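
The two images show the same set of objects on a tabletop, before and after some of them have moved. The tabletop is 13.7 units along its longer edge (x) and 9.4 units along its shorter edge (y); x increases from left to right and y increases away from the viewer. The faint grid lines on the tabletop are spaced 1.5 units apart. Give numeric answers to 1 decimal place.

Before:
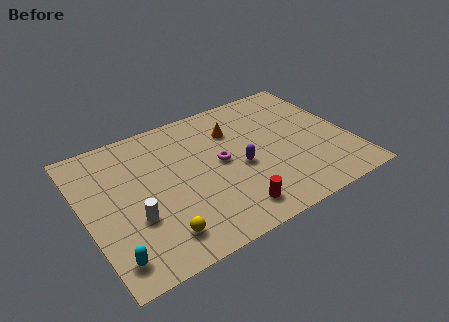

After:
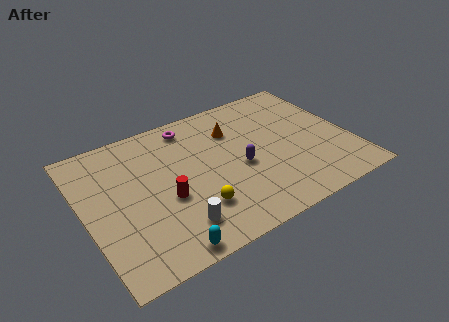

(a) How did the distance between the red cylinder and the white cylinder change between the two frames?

-3.1

They were about 5.0 units apart before and 1.9 after — 3.1 units closer together.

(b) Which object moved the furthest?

the red cylinder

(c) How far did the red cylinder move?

3.8

The red cylinder moved from about (7.0, 1.5) to (4.0, 3.8), a distance of √(3.0² + 2.3²) ≈ 3.8.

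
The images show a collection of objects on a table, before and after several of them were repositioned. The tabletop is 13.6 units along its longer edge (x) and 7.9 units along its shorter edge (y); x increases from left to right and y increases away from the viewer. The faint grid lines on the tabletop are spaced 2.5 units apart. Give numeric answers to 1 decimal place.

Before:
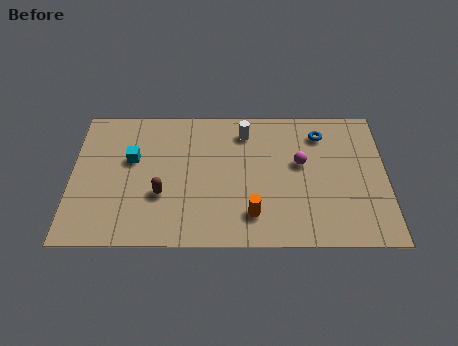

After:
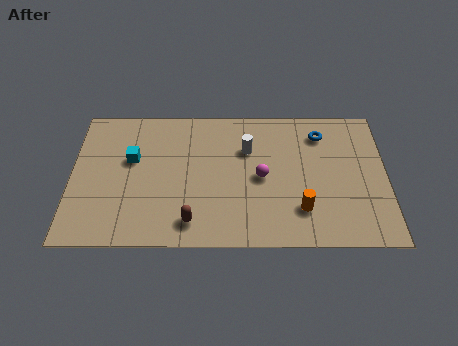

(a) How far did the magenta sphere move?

1.9

The magenta sphere was near (9.9, 4.6) before and (8.2, 3.8) after, so it travelled √(1.7² + 0.8²) ≈ 1.9 units.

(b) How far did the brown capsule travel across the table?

2.0

The brown capsule moved from about (3.9, 2.8) to (5.2, 1.3), a distance of √(1.3² + 1.5²) ≈ 2.0.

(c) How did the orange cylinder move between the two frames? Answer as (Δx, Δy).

(2.1, 0.3)

The orange cylinder started near (7.8, 1.7) and ended near (9.9, 2.0).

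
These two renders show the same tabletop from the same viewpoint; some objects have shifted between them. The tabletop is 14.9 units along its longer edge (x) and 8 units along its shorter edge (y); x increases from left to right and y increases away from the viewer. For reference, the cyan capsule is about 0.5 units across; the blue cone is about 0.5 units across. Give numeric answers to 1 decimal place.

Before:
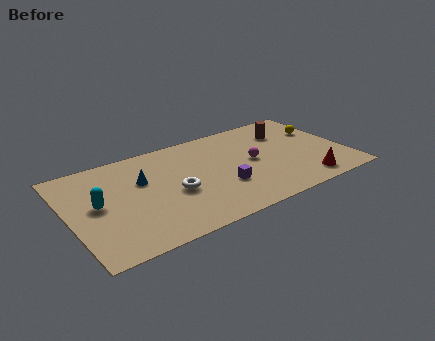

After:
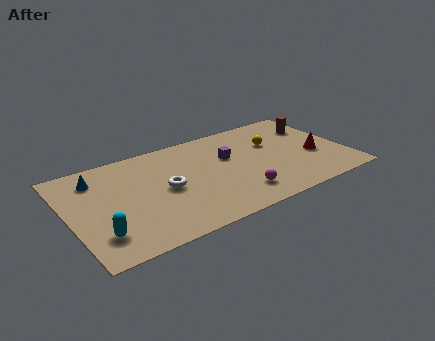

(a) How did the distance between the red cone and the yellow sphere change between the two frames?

-1.6

They were about 4.4 units apart before and 2.8 after — 1.6 units closer together.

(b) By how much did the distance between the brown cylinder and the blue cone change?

+3.9

The distance was about 8.1 in the first image and 12.0 in the second, so they moved 3.9 units further apart.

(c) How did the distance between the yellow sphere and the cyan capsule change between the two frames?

-2.0

They were about 12.4 units apart before and 10.4 after — 2.0 units closer together.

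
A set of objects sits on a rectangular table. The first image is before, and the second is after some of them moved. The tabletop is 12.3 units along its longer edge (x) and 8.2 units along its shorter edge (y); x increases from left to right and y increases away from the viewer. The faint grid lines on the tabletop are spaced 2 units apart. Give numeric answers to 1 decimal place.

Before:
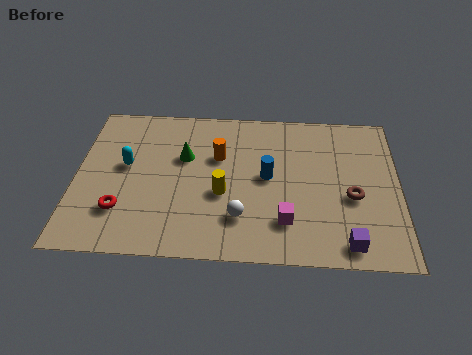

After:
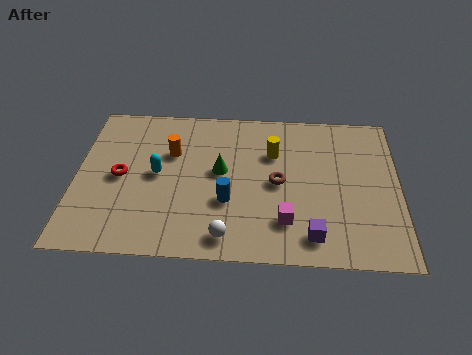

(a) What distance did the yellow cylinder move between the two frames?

3.0

From (5.6, 3.3) to (7.5, 5.6), the yellow cylinder covered √(1.9² + 2.3²) ≈ 3.0 units.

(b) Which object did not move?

the magenta cube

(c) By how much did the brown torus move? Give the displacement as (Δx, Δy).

(-2.8, 0.6)

The brown torus started near (10.5, 3.4) and ended near (7.7, 4.0).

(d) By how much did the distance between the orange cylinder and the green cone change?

+0.8

They were about 1.3 units apart before and 2.1 after — 0.8 units further apart.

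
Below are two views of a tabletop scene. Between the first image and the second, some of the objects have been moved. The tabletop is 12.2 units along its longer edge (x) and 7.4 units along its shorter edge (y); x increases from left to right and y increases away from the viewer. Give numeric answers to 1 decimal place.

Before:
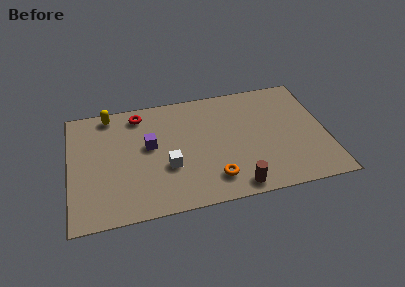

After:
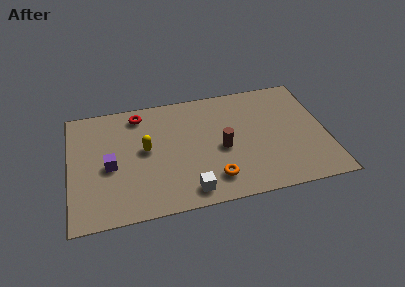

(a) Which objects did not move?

the orange torus and the red torus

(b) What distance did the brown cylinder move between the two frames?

2.5

The brown cylinder was near (7.7, 0.8) before and (7.2, 3.3) after, so it travelled √(0.5² + 2.5²) ≈ 2.5 units.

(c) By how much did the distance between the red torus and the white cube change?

+1.9

The distance was about 3.8 in the first image and 5.7 in the second, so they moved 1.9 units further apart.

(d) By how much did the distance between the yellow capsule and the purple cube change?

-1.2

The distance was about 3.0 in the first image and 1.8 in the second, so they moved 1.2 units closer together.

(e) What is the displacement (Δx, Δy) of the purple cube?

(-1.9, -0.9)

The purple cube started near (3.8, 4.2) and ended near (1.9, 3.3).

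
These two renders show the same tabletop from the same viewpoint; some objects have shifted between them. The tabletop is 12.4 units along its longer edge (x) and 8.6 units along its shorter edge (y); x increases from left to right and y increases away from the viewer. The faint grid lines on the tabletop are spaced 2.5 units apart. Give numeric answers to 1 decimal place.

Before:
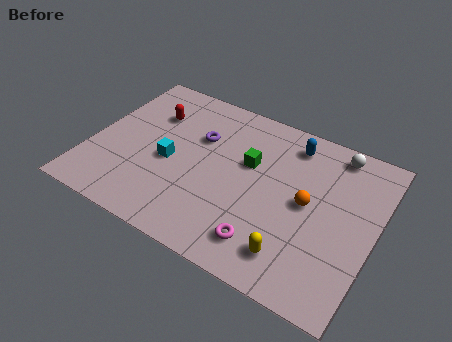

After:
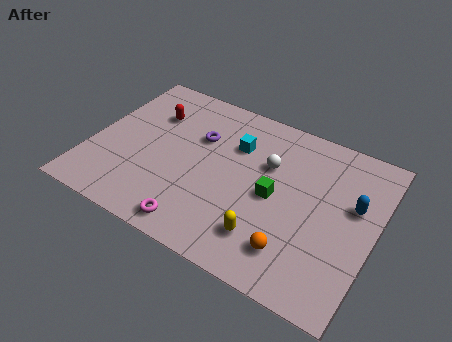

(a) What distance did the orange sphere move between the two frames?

2.6

The orange sphere moved from about (9.5, 4.4) to (9.3, 1.8), a distance of √(0.2² + 2.6²) ≈ 2.6.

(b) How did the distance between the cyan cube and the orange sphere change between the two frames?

-0.7

The distance was about 6.0 in the first image and 5.3 in the second, so they moved 0.7 units closer together.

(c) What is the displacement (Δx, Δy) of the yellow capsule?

(-1.2, 0.3)

The yellow capsule started near (9.3, 1.6) and ended near (8.1, 1.9).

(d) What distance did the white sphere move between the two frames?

3.4

The white sphere moved from about (10.3, 7.6) to (7.6, 5.6), a distance of √(2.7² + 2.0²) ≈ 3.4.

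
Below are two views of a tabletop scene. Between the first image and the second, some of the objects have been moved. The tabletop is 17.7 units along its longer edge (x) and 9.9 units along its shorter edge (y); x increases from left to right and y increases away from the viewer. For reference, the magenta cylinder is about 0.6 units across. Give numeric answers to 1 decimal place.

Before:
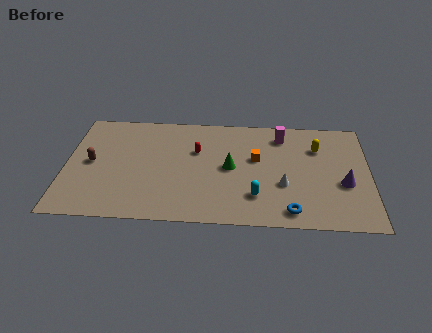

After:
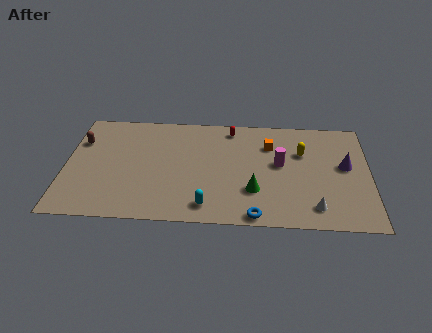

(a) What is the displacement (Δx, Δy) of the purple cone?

(0.1, 1.6)

From the two frames, the purple cone sits at roughly (16.2, 3.9) before and (16.3, 5.5) after.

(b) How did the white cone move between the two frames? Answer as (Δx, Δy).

(1.8, -1.9)

The white cone was at about (12.7, 3.6) and moved to about (14.5, 1.7).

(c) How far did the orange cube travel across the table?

1.5

The orange cube moved from about (11.1, 5.9) to (11.9, 7.2), a distance of √(0.8² + 1.3²) ≈ 1.5.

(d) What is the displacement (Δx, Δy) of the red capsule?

(2.0, 2.2)

The red capsule was at about (7.6, 6.4) and moved to about (9.6, 8.6).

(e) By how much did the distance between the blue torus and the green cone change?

-2.9

They were about 5.1 units apart before and 2.2 after — 2.9 units closer together.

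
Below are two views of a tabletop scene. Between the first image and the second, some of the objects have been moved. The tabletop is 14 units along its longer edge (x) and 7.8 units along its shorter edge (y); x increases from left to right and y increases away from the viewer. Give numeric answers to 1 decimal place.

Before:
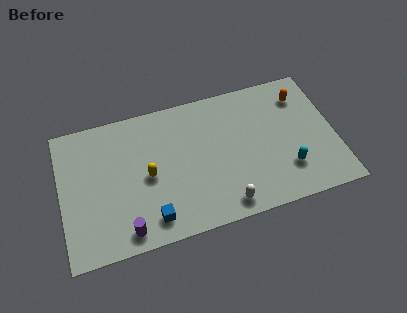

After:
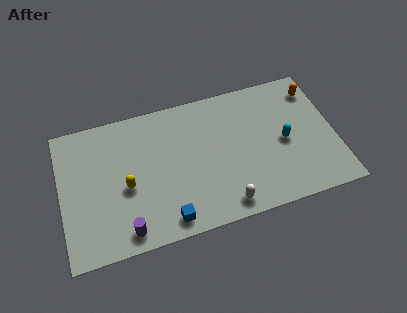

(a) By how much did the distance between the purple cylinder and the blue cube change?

+0.8

The distance was about 1.3 in the first image and 2.1 in the second, so they moved 0.8 units further apart.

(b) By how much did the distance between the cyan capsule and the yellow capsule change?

+0.9

Before: roughly 7.2 units apart; after: 8.1. That's 0.9 units further apart.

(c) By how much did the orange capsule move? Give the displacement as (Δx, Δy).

(0.7, 0.2)

The orange capsule started near (12.5, 6.1) and ended near (13.2, 6.3).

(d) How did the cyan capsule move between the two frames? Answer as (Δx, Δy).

(0.0, 1.6)

The cyan capsule was at about (11.4, 2.1) and moved to about (11.4, 3.7).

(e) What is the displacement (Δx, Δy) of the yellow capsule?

(-1.1, -0.3)

The yellow capsule started near (4.4, 3.7) and ended near (3.3, 3.4).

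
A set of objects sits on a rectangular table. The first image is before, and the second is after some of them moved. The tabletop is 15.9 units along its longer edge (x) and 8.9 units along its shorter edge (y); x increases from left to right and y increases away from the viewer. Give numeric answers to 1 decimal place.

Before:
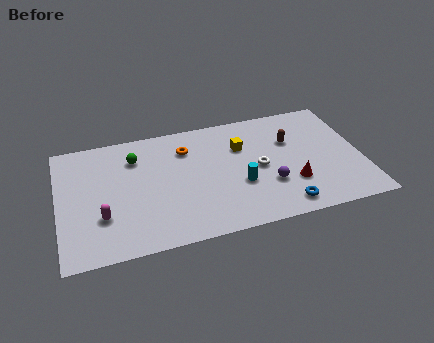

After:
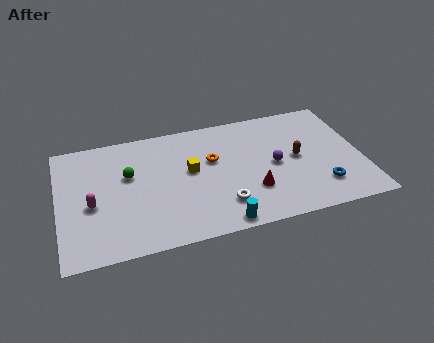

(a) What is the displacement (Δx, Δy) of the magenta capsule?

(-0.5, 1.0)

From the two frames, the magenta capsule sits at roughly (2.2, 2.8) before and (1.7, 3.8) after.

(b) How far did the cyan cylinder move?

2.8

The cyan cylinder was near (9.4, 3.3) before and (8.2, 0.8) after, so it travelled √(1.2² + 2.5²) ≈ 2.8 units.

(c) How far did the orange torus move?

1.8

The orange torus was near (6.8, 6.7) before and (8.1, 5.5) after, so it travelled √(1.3² + 1.2²) ≈ 1.8 units.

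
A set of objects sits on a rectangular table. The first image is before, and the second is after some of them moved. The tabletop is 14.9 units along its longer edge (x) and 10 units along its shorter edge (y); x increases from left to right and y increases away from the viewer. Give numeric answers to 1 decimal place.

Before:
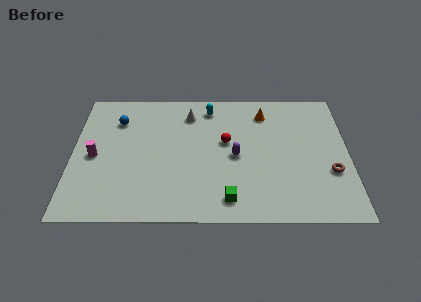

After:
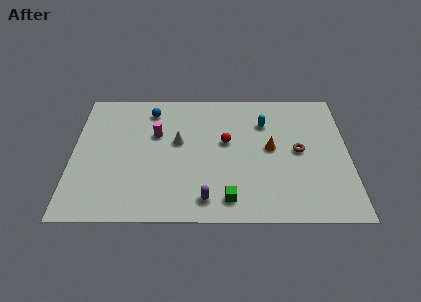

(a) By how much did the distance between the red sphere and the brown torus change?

-2.1

Before: roughly 6.1 units apart; after: 4.0. That's 2.1 units closer together.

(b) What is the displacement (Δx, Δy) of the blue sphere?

(1.8, 0.8)

The blue sphere was at about (2.4, 7.5) and moved to about (4.2, 8.3).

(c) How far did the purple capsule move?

3.6

The purple capsule was near (8.8, 4.7) before and (7.2, 1.5) after, so it travelled √(1.6² + 3.2²) ≈ 3.6 units.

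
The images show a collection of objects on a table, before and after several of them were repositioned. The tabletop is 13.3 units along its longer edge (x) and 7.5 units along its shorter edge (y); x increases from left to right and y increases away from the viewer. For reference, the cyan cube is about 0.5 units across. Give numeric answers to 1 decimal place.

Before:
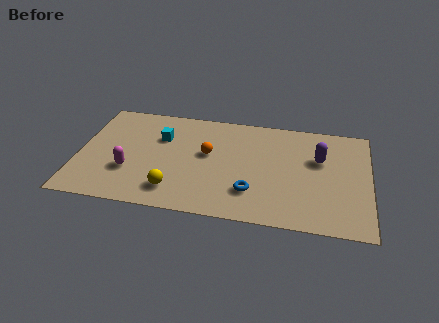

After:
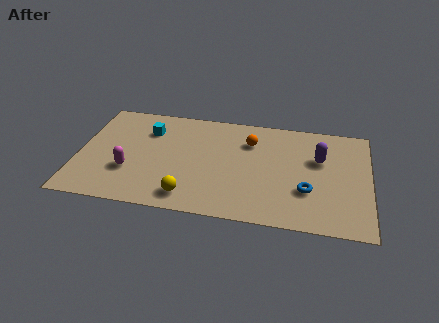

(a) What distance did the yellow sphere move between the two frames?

0.8

The yellow sphere moved from about (4.5, 1.5) to (5.2, 1.2), a distance of √(0.7² + 0.3²) ≈ 0.8.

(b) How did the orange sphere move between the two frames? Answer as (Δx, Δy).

(1.9, 1.2)

The orange sphere was at about (5.9, 4.3) and moved to about (7.8, 5.5).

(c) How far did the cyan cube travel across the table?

0.7

The cyan cube moved from about (3.7, 5.1) to (3.1, 5.5), a distance of √(0.6² + 0.4²) ≈ 0.7.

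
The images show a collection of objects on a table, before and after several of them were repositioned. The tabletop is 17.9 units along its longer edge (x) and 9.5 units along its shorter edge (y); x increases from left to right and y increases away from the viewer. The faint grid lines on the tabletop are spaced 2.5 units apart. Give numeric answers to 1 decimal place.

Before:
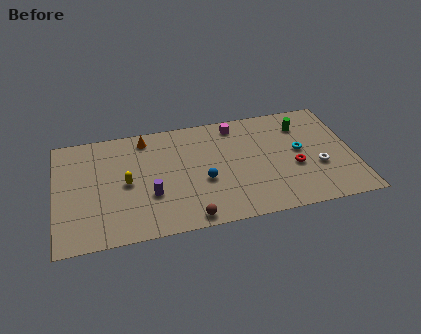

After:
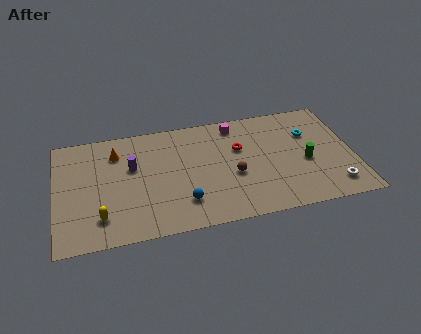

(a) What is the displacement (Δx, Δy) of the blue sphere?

(-1.3, -1.5)

The blue sphere was at about (8.8, 3.8) and moved to about (7.5, 2.3).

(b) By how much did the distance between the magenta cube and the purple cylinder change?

-0.5

The distance was about 7.3 in the first image and 6.8 in the second, so they moved 0.5 units closer together.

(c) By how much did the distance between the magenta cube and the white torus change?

+1.9

They were about 6.6 units apart before and 8.5 after — 1.9 units further apart.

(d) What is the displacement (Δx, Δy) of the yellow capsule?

(-1.6, -2.5)

The yellow capsule started near (4.2, 4.6) and ended near (2.6, 2.1).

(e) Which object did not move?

the magenta cube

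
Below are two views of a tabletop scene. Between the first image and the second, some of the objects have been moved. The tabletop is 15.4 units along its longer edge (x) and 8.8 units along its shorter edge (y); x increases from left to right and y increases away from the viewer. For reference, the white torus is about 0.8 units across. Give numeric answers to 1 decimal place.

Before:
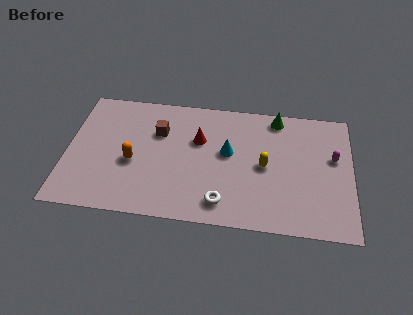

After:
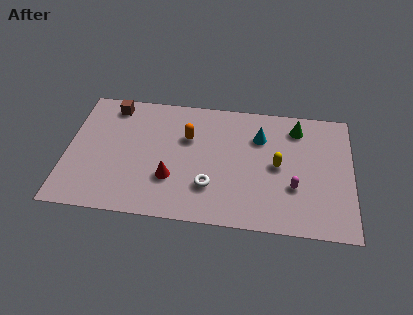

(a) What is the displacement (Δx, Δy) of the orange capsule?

(2.9, 2.1)

The orange capsule was at about (3.6, 3.7) and moved to about (6.5, 5.8).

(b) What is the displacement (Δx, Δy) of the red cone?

(-1.4, -2.9)

The red cone was at about (7.1, 5.7) and moved to about (5.7, 2.8).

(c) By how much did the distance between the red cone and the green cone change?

+3.3

They were about 4.7 units apart before and 8.0 after — 3.3 units further apart.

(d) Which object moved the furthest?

the orange capsule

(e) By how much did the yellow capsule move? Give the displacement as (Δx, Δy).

(0.7, 0.1)

From the two frames, the yellow capsule sits at roughly (10.7, 4.3) before and (11.4, 4.4) after.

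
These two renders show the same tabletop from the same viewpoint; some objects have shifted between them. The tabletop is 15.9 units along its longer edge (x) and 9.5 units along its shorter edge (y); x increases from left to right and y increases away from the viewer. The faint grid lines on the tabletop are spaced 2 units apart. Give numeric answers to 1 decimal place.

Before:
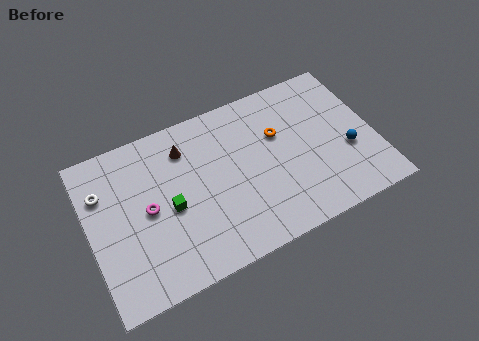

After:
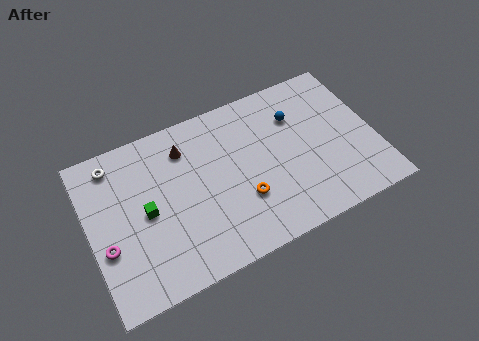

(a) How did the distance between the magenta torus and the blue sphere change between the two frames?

+0.3

They were about 11.2 units apart before and 11.5 after — 0.3 units further apart.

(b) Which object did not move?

the brown cone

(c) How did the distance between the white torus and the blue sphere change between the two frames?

-3.6

Before: roughly 13.8 units apart; after: 10.2. That's 3.6 units closer together.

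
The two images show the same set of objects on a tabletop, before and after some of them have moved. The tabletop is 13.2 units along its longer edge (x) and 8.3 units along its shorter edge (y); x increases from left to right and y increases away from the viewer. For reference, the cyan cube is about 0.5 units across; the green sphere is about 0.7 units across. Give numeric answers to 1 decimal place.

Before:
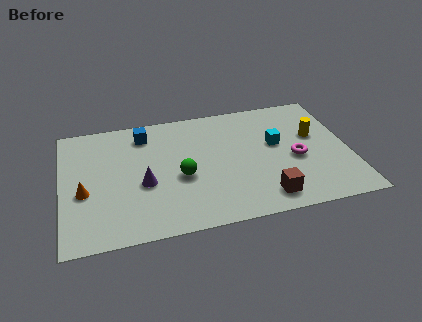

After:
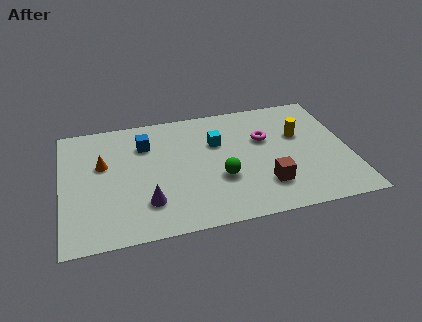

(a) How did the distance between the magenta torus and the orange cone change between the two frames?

-2.2

The distance was about 9.7 in the first image and 7.5 in the second, so they moved 2.2 units closer together.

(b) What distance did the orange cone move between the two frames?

1.9

The orange cone was near (1.0, 3.4) before and (1.9, 5.1) after, so it travelled √(0.9² + 1.7²) ≈ 1.9 units.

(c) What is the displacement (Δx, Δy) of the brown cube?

(0.1, 0.8)

The brown cube was at about (9.1, 1.3) and moved to about (9.2, 2.1).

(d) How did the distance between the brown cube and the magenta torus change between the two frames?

+0.4

Before: roughly 2.8 units apart; after: 3.2. That's 0.4 units further apart.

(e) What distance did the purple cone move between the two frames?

1.3

From (3.7, 3.4) to (3.8, 2.1), the purple cone covered √(0.1² + 1.3²) ≈ 1.3 units.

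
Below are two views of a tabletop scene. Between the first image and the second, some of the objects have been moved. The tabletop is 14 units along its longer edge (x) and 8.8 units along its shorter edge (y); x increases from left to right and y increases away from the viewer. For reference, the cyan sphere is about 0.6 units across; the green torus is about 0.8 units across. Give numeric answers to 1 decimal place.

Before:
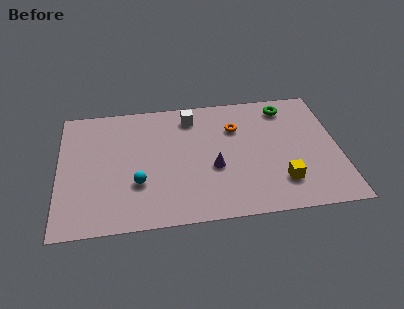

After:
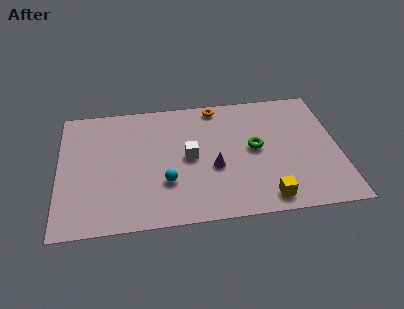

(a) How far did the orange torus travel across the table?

1.9

The orange torus was near (8.9, 6.2) before and (8.0, 7.9) after, so it travelled √(0.9² + 1.7²) ≈ 1.9 units.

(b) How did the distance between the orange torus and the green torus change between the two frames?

+0.9

They were about 2.9 units apart before and 3.8 after — 0.9 units further apart.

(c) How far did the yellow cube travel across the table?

1.3

From (11.0, 2.1) to (10.2, 1.1), the yellow cube covered √(0.8² + 1.0²) ≈ 1.3 units.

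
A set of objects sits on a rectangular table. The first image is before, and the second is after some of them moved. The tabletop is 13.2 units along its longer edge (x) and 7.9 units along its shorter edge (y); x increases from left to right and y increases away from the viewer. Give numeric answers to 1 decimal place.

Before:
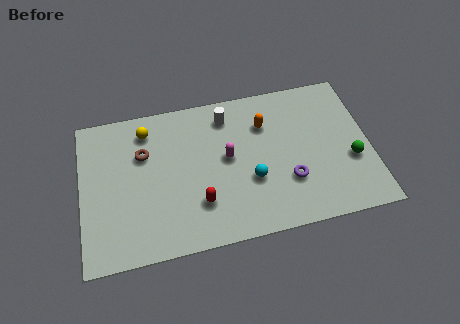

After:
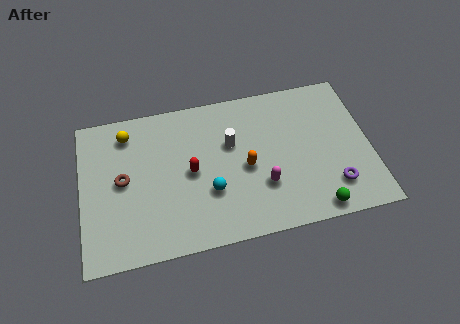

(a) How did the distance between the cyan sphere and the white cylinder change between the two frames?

-1.2

They were about 3.7 units apart before and 2.5 after — 1.2 units closer together.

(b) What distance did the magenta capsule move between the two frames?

2.3

The magenta capsule moved from about (6.7, 4.3) to (8.2, 2.5), a distance of √(1.5² + 1.8²) ≈ 2.3.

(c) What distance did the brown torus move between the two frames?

1.6

From (2.9, 5.3) to (1.9, 4.1), the brown torus covered √(1.0² + 1.2²) ≈ 1.6 units.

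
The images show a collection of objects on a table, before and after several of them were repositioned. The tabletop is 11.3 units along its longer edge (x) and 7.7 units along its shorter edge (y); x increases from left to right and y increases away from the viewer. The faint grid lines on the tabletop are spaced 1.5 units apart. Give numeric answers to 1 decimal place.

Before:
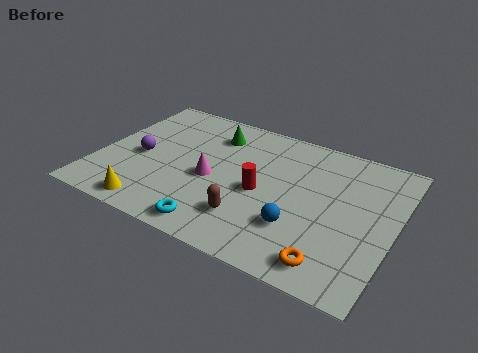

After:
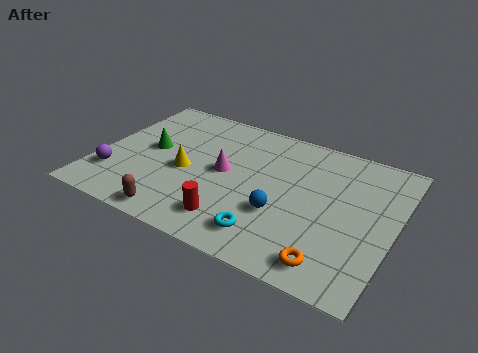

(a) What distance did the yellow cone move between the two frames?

2.7

The yellow cone moved from about (2.5, 0.9) to (3.4, 3.4), a distance of √(0.9² + 2.5²) ≈ 2.7.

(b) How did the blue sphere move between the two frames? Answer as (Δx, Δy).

(-0.7, 0.4)

From the two frames, the blue sphere sits at roughly (7.9, 2.3) before and (7.2, 2.7) after.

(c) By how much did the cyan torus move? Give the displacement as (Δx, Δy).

(1.9, 0.5)

The cyan torus was at about (5.0, 0.9) and moved to about (6.9, 1.4).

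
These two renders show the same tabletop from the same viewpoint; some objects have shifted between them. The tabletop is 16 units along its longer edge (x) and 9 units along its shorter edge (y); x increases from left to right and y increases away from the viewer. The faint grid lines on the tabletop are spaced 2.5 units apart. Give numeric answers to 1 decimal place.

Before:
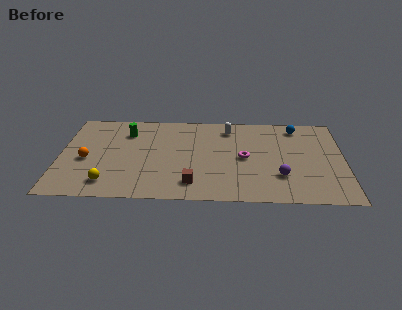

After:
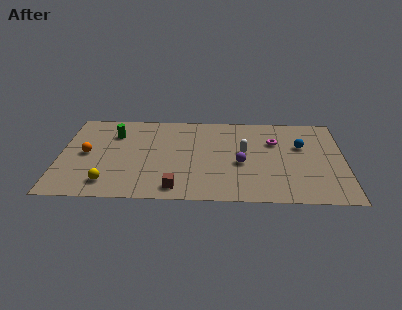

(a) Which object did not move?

the yellow sphere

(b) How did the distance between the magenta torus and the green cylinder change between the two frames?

+2.0

The distance was about 7.1 in the first image and 9.1 in the second, so they moved 2.0 units further apart.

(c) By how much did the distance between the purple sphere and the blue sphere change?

-1.3

They were about 5.2 units apart before and 3.9 after — 1.3 units closer together.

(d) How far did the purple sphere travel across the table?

2.5

The purple sphere was near (12.4, 2.6) before and (10.2, 3.8) after, so it travelled √(2.2² + 1.2²) ≈ 2.5 units.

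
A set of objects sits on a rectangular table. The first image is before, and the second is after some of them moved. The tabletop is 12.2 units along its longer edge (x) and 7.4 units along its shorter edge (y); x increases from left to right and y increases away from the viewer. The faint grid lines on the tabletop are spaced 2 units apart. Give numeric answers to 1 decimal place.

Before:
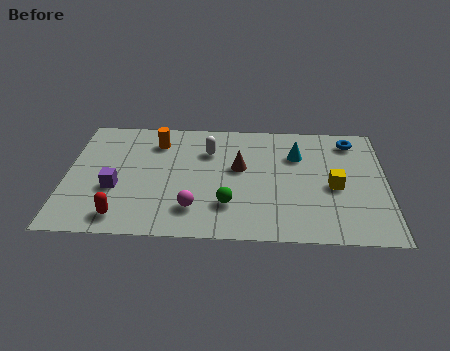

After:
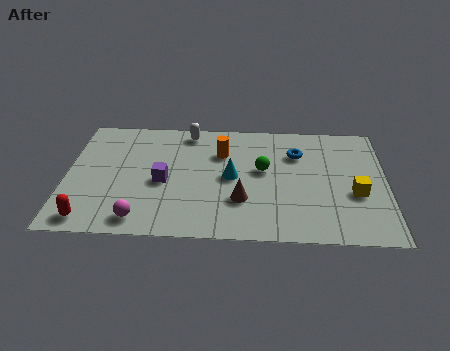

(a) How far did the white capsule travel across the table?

1.4

From (5.4, 5.3) to (4.6, 6.5), the white capsule covered √(0.8² + 1.2²) ≈ 1.4 units.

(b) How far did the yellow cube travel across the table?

0.9

The yellow cube moved from about (10.2, 3.3) to (11.0, 2.9), a distance of √(0.8² + 0.4²) ≈ 0.9.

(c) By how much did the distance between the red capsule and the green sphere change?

+3.2

They were about 4.1 units apart before and 7.3 after — 3.2 units further apart.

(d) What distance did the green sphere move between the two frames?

2.6

The green sphere was near (6.2, 2.0) before and (7.5, 4.2) after, so it travelled √(1.3² + 2.2²) ≈ 2.6 units.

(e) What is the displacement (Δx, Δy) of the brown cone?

(0.1, -2.0)

The brown cone was at about (6.6, 4.3) and moved to about (6.7, 2.3).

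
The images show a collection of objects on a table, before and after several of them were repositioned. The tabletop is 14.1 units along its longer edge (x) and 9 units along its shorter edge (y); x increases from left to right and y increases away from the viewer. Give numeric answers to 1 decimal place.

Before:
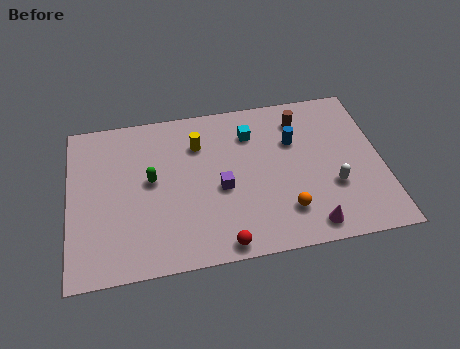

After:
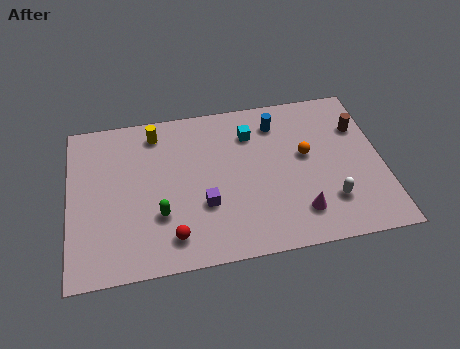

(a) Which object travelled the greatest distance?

the orange sphere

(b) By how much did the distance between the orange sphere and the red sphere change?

+3.9

The distance was about 3.2 in the first image and 7.1 in the second, so they moved 3.9 units further apart.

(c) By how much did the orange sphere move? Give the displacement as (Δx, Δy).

(1.1, 3.0)

The orange sphere started near (9.6, 2.1) and ended near (10.7, 5.1).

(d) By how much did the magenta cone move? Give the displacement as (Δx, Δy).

(-0.4, 0.8)

The magenta cone started near (10.6, 1.1) and ended near (10.2, 1.9).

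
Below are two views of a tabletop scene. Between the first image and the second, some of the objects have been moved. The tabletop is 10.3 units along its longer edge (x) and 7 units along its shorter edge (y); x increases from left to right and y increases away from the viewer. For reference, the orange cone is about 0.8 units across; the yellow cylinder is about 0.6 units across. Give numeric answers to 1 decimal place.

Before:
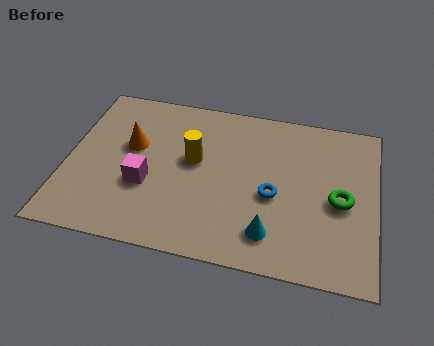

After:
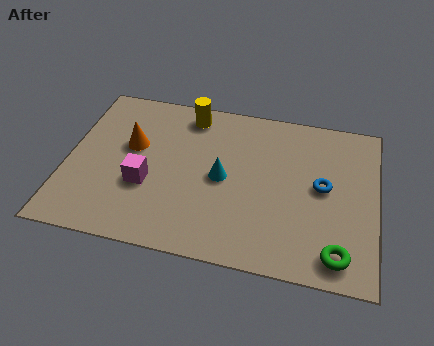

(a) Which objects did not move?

the magenta cube and the orange cone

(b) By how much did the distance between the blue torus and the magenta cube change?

+1.7

They were about 4.2 units apart before and 5.9 after — 1.7 units further apart.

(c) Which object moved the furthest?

the cyan cone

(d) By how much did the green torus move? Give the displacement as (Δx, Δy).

(0.0, -2.2)

The green torus was at about (9.1, 3.2) and moved to about (9.1, 1.0).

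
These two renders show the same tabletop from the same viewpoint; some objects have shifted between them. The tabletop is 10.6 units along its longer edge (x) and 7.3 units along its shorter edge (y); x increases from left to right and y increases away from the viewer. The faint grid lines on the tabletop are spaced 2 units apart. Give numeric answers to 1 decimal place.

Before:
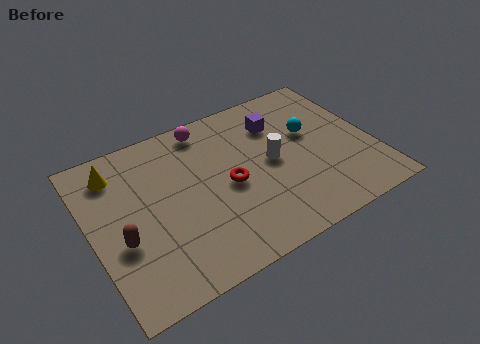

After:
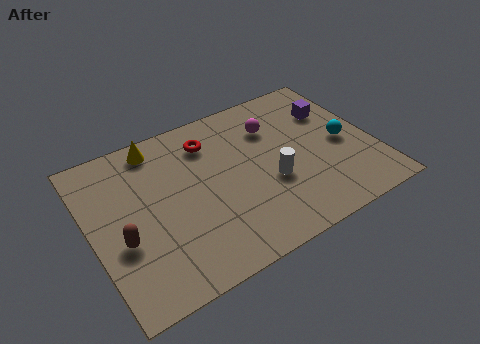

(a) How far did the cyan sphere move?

1.5

From (8.4, 4.4) to (9.5, 3.4), the cyan sphere covered √(1.1² + 1.0²) ≈ 1.5 units.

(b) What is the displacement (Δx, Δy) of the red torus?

(-0.4, 2.3)

The red torus was at about (5.1, 3.4) and moved to about (4.7, 5.7).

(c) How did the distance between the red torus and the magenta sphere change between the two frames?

-0.6

The distance was about 3.0 in the first image and 2.4 in the second, so they moved 0.6 units closer together.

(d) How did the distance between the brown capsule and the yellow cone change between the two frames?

+0.9

Before: roughly 3.1 units apart; after: 4.0. That's 0.9 units further apart.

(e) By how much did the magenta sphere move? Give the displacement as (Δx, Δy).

(2.4, -1.1)

From the two frames, the magenta sphere sits at roughly (4.7, 6.4) before and (7.1, 5.3) after.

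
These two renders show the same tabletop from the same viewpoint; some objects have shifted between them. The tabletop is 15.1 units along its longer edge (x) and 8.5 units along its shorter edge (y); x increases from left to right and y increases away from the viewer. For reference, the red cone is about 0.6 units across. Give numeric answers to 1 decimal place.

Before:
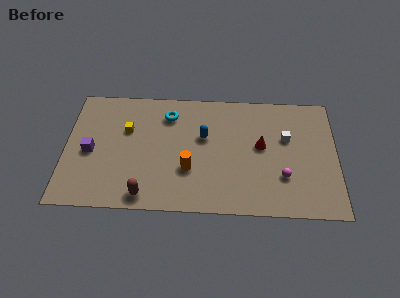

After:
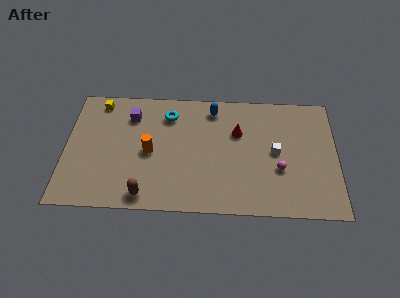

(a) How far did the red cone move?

1.6

From (10.9, 4.7) to (9.6, 5.6), the red cone covered √(1.3² + 0.9²) ≈ 1.6 units.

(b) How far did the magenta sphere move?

0.5

The magenta sphere was near (12.1, 2.6) before and (11.9, 3.1) after, so it travelled √(0.2² + 0.5²) ≈ 0.5 units.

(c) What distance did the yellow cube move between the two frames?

2.5

The yellow cube was near (3.4, 5.5) before and (1.8, 7.4) after, so it travelled √(1.6² + 1.9²) ≈ 2.5 units.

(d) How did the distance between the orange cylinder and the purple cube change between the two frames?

-2.9

The distance was about 5.6 in the first image and 2.7 in the second, so they moved 2.9 units closer together.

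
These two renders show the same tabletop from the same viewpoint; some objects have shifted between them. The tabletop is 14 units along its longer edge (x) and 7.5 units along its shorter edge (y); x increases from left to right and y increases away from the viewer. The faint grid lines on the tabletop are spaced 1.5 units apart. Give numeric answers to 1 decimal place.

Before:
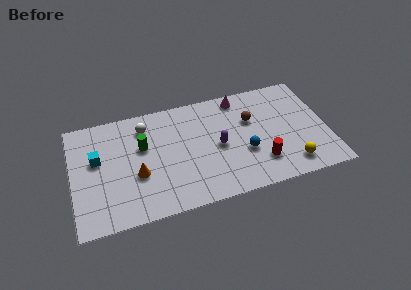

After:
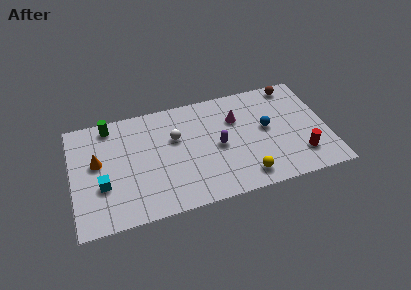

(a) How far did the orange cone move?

2.5

The orange cone was near (3.5, 2.9) before and (1.4, 4.3) after, so it travelled √(2.1² + 1.4²) ≈ 2.5 units.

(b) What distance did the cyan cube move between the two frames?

1.8

The cyan cube was near (1.4, 4.5) before and (1.6, 2.7) after, so it travelled √(0.2² + 1.8²) ≈ 1.8 units.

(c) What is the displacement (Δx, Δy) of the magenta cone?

(-0.3, -1.4)

The magenta cone started near (9.4, 6.6) and ended near (9.1, 5.2).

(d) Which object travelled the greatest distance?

the brown sphere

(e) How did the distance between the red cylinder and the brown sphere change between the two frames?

+1.9

They were about 3.0 units apart before and 4.9 after — 1.9 units further apart.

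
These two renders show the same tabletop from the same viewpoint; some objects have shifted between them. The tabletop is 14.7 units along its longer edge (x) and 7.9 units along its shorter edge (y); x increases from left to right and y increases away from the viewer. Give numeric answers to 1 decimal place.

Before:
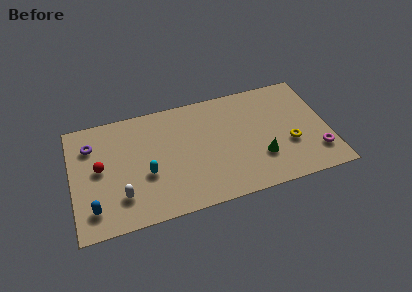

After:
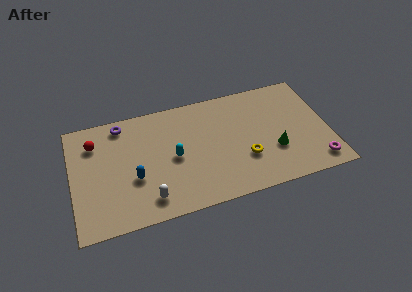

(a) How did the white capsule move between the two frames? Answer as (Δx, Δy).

(1.5, -0.6)

The white capsule was at about (2.7, 2.0) and moved to about (4.2, 1.4).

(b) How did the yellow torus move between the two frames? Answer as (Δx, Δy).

(-2.6, -0.3)

The yellow torus started near (12.4, 2.9) and ended near (9.8, 2.6).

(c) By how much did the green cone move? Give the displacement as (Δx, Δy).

(0.8, 0.3)

The green cone started near (10.7, 2.4) and ended near (11.5, 2.7).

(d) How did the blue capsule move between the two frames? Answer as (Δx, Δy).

(2.4, 1.4)

From the two frames, the blue capsule sits at roughly (1.1, 1.6) before and (3.5, 3.0) after.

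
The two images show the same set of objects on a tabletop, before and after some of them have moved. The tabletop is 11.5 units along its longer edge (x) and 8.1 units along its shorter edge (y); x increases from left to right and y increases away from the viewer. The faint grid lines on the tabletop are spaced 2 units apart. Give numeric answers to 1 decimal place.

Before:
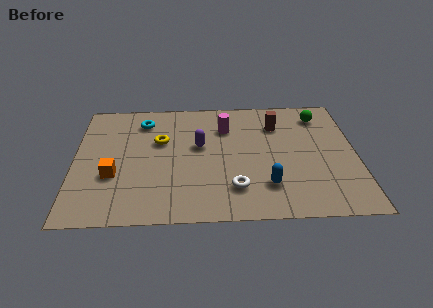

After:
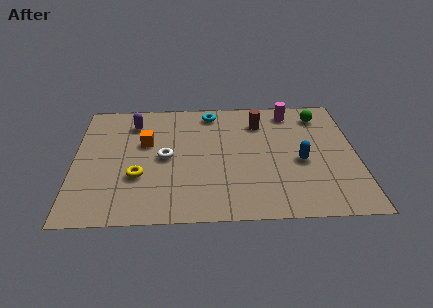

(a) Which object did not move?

the green sphere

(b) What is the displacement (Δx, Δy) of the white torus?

(-2.8, 2.1)

From the two frames, the white torus sits at roughly (6.5, 1.9) before and (3.7, 4.0) after.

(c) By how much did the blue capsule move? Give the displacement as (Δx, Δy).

(1.4, 1.5)

The blue capsule was at about (7.8, 2.0) and moved to about (9.2, 3.5).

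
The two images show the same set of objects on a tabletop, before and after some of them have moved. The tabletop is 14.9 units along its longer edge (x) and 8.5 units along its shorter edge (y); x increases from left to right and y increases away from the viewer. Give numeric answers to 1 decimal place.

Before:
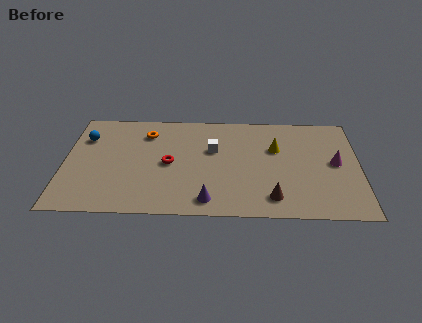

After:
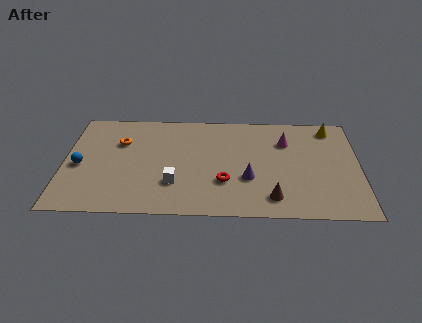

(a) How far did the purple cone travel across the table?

2.7

The purple cone was near (7.3, 1.2) before and (9.3, 3.0) after, so it travelled √(2.0² + 1.8²) ≈ 2.7 units.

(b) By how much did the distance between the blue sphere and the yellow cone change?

+3.5

They were about 9.7 units apart before and 13.2 after — 3.5 units further apart.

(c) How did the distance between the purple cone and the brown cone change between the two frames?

-1.3

Before: roughly 3.2 units apart; after: 1.9. That's 1.3 units closer together.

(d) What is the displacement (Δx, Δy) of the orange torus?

(-1.3, -0.8)

From the two frames, the orange torus sits at roughly (4.1, 6.6) before and (2.8, 5.8) after.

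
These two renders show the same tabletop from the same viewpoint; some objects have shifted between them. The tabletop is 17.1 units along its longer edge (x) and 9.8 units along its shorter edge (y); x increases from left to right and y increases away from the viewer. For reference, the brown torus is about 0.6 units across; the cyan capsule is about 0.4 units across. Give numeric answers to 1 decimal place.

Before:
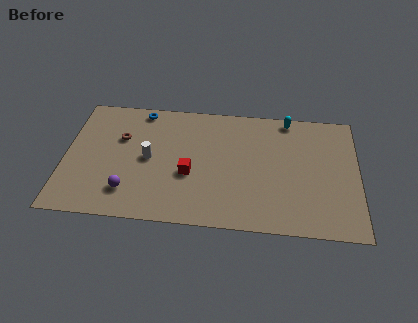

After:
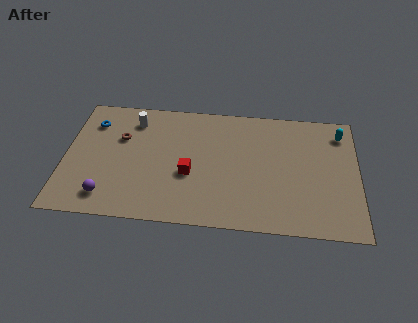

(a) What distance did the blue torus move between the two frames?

3.1

The blue torus moved from about (4.3, 8.8) to (1.5, 7.5), a distance of √(2.8² + 1.3²) ≈ 3.1.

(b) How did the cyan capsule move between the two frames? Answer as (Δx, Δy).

(3.1, -0.9)

The cyan capsule started near (13.0, 8.9) and ended near (16.1, 8.0).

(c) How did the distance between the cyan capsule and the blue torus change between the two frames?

+5.9

Before: roughly 8.7 units apart; after: 14.6. That's 5.9 units further apart.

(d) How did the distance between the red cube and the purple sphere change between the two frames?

+1.3

The distance was about 3.9 in the first image and 5.2 in the second, so they moved 1.3 units further apart.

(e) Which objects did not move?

the brown torus and the red cube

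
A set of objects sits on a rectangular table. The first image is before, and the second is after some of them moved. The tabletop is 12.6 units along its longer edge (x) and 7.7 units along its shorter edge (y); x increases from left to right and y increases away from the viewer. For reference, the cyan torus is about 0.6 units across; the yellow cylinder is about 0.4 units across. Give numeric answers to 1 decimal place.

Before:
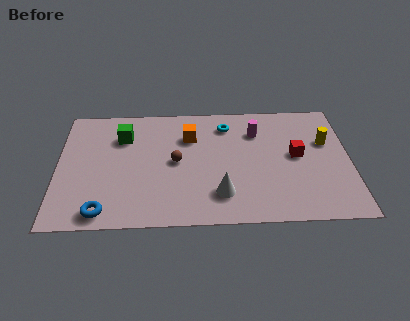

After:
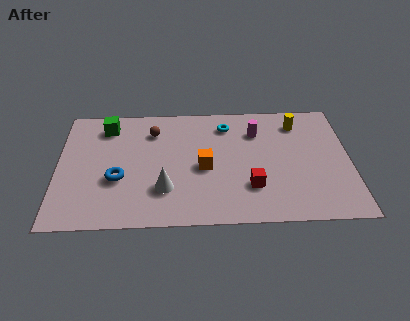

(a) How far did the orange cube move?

2.1

The orange cube moved from about (5.7, 5.5) to (6.3, 3.5), a distance of √(0.6² + 2.0²) ≈ 2.1.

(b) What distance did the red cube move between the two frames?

2.8

From (10.3, 4.1) to (8.3, 2.2), the red cube covered √(2.0² + 1.9²) ≈ 2.8 units.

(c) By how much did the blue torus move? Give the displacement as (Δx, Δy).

(0.6, 2.0)

The blue torus started near (2.0, 0.9) and ended near (2.6, 2.9).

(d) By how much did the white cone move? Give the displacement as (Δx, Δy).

(-2.4, 0.4)

From the two frames, the white cone sits at roughly (7.0, 1.8) before and (4.6, 2.2) after.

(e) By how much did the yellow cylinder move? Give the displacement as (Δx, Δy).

(-1.2, 1.3)

From the two frames, the yellow cylinder sits at roughly (11.6, 4.9) before and (10.4, 6.2) after.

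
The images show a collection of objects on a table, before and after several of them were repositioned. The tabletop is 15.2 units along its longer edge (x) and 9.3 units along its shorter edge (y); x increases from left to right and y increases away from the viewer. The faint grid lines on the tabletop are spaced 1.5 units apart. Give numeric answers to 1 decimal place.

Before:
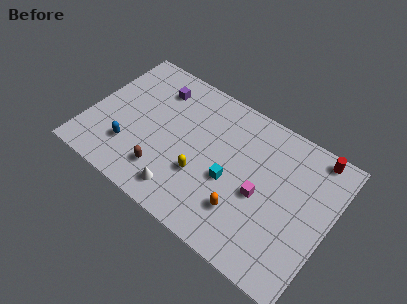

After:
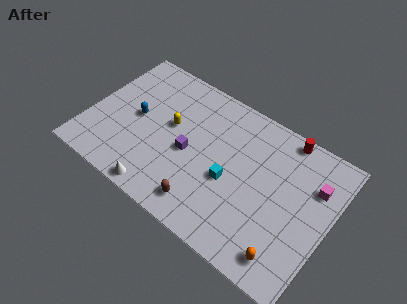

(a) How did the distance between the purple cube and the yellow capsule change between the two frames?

-3.7

The distance was about 5.5 in the first image and 1.8 in the second, so they moved 3.7 units closer together.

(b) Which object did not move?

the cyan cube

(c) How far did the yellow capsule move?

3.2

The yellow capsule moved from about (7.4, 3.2) to (5.0, 5.3), a distance of √(2.4² + 2.1²) ≈ 3.2.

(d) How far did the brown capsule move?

2.8

The brown capsule was near (5.2, 2.1) before and (7.9, 1.5) after, so it travelled √(2.7² + 0.6²) ≈ 2.8 units.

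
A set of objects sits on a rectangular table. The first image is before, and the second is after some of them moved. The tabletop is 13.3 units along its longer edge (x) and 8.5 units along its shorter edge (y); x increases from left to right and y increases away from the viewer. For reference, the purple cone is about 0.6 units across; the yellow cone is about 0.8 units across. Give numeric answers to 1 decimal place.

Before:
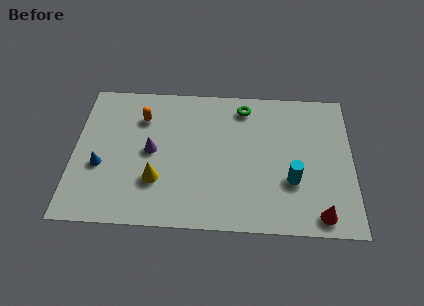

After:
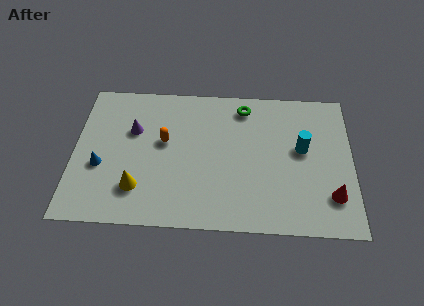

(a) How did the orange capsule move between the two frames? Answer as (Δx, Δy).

(1.1, -1.4)

From the two frames, the orange capsule sits at roughly (3.2, 6.3) before and (4.3, 4.9) after.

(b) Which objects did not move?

the green torus and the blue cone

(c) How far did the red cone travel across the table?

1.3

From (11.7, 1.0) to (12.3, 2.1), the red cone covered √(0.6² + 1.1²) ≈ 1.3 units.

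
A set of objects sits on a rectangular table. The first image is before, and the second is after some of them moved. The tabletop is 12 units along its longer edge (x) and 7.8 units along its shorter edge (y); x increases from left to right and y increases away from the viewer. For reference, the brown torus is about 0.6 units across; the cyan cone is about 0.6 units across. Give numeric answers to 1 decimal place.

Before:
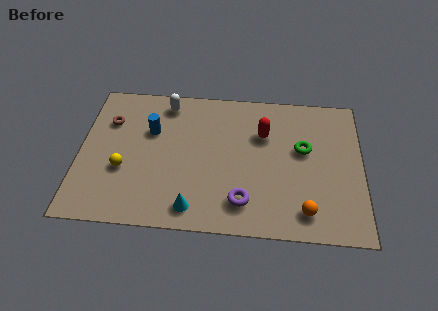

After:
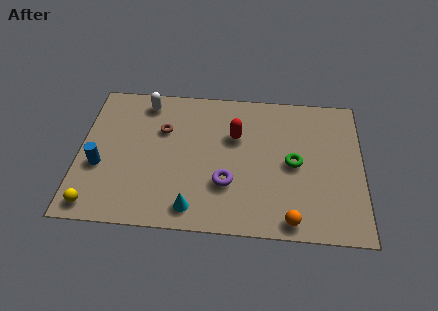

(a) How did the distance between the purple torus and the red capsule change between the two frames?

-1.2

Before: roughly 3.8 units apart; after: 2.6. That's 1.2 units closer together.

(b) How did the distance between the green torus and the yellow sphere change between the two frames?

+1.0

They were about 7.8 units apart before and 8.8 after — 1.0 units further apart.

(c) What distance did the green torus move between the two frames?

0.9

The green torus was near (9.5, 4.6) before and (9.1, 3.8) after, so it travelled √(0.4² + 0.8²) ≈ 0.9 units.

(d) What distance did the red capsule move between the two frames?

1.2

The red capsule was near (7.8, 5.3) before and (6.6, 5.1) after, so it travelled √(1.2² + 0.2²) ≈ 1.2 units.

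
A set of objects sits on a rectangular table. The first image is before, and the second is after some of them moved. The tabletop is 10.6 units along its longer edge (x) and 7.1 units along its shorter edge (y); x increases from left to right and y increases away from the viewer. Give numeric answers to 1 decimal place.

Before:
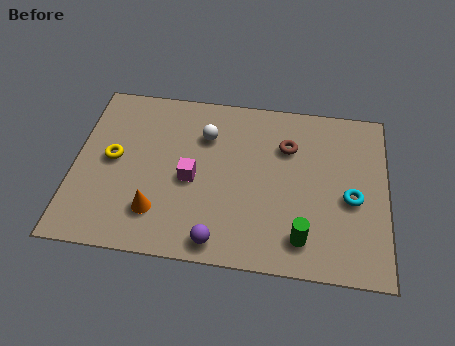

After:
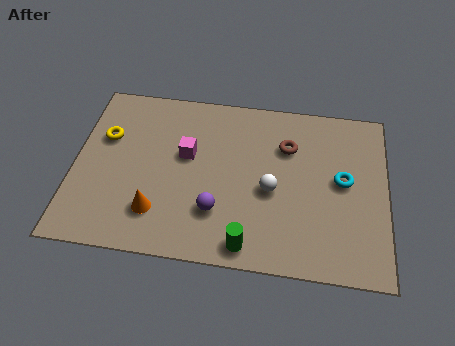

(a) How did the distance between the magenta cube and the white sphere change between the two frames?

+1.2

They were about 1.9 units apart before and 3.1 after — 1.2 units further apart.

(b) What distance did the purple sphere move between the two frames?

1.2

From (5.0, 0.8) to (4.9, 2.0), the purple sphere covered √(0.1² + 1.2²) ≈ 1.2 units.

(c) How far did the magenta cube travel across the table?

1.0

The magenta cube moved from about (4.0, 3.2) to (3.8, 4.2), a distance of √(0.2² + 1.0²) ≈ 1.0.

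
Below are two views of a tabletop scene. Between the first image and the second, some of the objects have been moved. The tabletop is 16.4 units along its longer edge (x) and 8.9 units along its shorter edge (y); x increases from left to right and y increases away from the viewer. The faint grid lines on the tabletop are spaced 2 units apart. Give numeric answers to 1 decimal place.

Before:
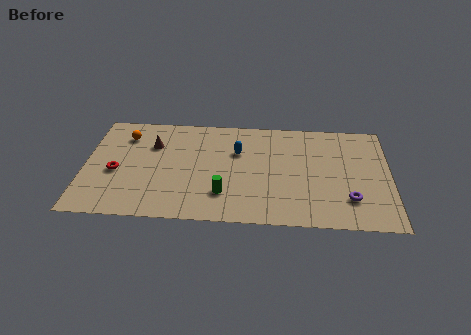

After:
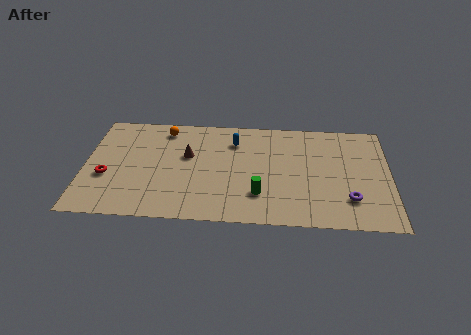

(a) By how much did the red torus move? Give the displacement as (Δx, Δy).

(-0.5, -0.4)

The red torus was at about (1.7, 3.8) and moved to about (1.2, 3.4).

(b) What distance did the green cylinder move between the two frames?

1.9

From (7.5, 2.3) to (9.4, 2.4), the green cylinder covered √(1.9² + 0.1²) ≈ 1.9 units.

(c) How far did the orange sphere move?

2.2

From (2.1, 6.9) to (4.2, 7.6), the orange sphere covered √(2.1² + 0.7²) ≈ 2.2 units.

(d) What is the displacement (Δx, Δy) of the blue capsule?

(-0.2, 0.9)

From the two frames, the blue capsule sits at roughly (8.2, 5.9) before and (8.0, 6.8) after.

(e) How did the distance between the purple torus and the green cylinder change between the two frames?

-1.9

They were about 6.7 units apart before and 4.8 after — 1.9 units closer together.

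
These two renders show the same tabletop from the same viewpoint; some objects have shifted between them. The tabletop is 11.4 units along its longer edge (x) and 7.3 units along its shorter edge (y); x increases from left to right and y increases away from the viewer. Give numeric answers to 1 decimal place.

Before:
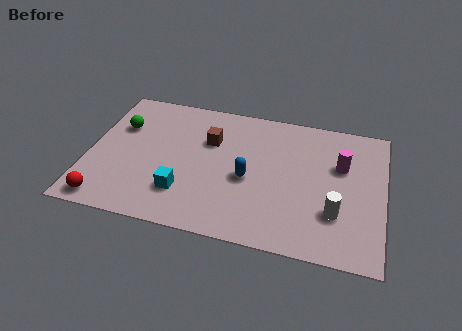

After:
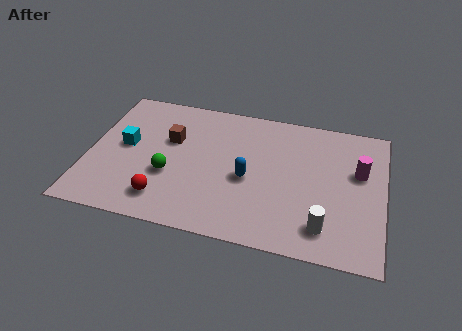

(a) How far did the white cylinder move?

0.9

From (9.6, 2.2) to (9.2, 1.4), the white cylinder covered √(0.4² + 0.8²) ≈ 0.9 units.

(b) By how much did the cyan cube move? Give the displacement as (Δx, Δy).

(-2.4, 2.0)

The cyan cube was at about (3.8, 1.9) and moved to about (1.4, 3.9).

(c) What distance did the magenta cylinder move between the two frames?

0.7

From (9.7, 4.7) to (10.4, 4.5), the magenta cylinder covered √(0.7² + 0.2²) ≈ 0.7 units.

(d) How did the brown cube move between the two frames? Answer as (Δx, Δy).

(-1.5, -0.3)

The brown cube was at about (4.6, 4.9) and moved to about (3.1, 4.6).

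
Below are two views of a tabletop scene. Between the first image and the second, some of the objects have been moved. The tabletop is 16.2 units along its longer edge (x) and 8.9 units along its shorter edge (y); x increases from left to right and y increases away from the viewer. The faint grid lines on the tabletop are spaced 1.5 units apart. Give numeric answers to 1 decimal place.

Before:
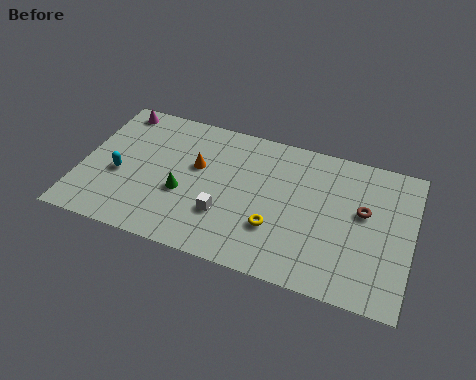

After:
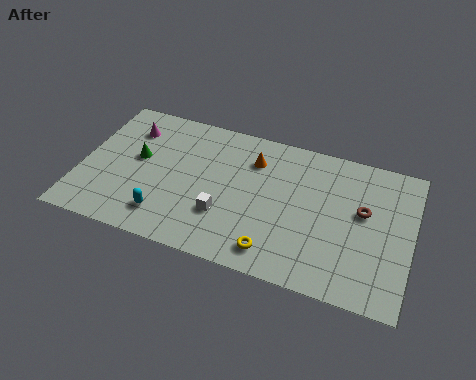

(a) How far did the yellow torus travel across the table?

1.4

The yellow torus was near (9.7, 2.8) before and (9.8, 1.4) after, so it travelled √(0.1² + 1.4²) ≈ 1.4 units.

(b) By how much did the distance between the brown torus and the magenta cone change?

-1.0

They were about 12.8 units apart before and 11.8 after — 1.0 units closer together.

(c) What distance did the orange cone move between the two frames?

3.0

The orange cone was near (5.6, 5.4) before and (8.3, 6.7) after, so it travelled √(2.7² + 1.3²) ≈ 3.0 units.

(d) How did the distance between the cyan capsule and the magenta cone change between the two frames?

+1.3

Before: roughly 4.2 units apart; after: 5.5. That's 1.3 units further apart.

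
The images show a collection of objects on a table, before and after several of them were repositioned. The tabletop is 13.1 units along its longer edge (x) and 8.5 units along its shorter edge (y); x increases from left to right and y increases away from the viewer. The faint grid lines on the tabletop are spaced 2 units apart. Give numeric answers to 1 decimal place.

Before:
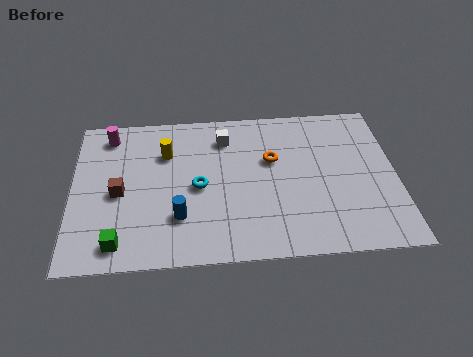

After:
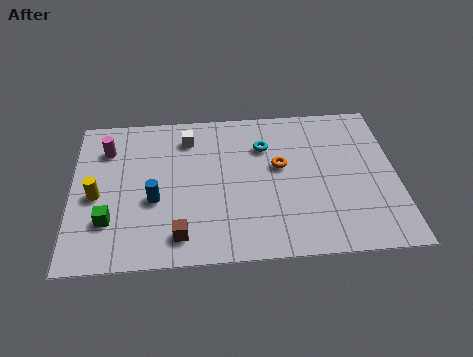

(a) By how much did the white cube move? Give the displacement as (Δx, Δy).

(-1.5, 0.1)

From the two frames, the white cube sits at roughly (6.2, 6.7) before and (4.7, 6.8) after.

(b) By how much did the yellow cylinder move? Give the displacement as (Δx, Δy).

(-2.8, -2.2)

The yellow cylinder was at about (3.8, 6.0) and moved to about (1.0, 3.8).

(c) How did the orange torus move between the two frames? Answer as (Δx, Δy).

(0.3, -0.4)

From the two frames, the orange torus sits at roughly (8.1, 5.3) before and (8.4, 4.9) after.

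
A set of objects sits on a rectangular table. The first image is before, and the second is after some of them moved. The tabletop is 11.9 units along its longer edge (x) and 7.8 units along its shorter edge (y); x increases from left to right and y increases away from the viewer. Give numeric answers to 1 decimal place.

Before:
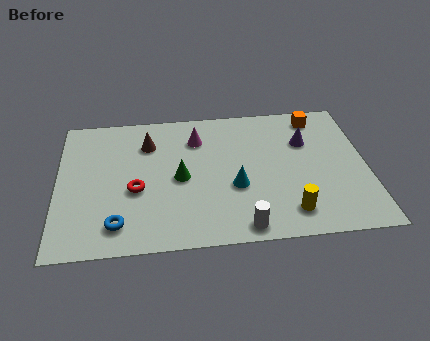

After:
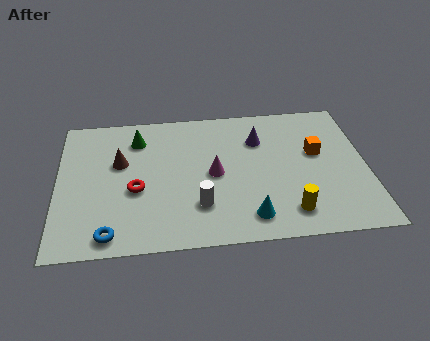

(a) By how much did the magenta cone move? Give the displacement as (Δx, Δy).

(0.6, -2.1)

From the two frames, the magenta cone sits at roughly (5.4, 5.9) before and (6.0, 3.8) after.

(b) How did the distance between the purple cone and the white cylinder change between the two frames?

-1.0

Before: roughly 5.2 units apart; after: 4.2. That's 1.0 units closer together.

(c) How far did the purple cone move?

1.8

The purple cone was near (9.6, 5.3) before and (7.8, 5.6) after, so it travelled √(1.8² + 0.3²) ≈ 1.8 units.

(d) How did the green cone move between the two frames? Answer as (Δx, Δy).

(-1.6, 2.4)

From the two frames, the green cone sits at roughly (4.7, 3.7) before and (3.1, 6.1) after.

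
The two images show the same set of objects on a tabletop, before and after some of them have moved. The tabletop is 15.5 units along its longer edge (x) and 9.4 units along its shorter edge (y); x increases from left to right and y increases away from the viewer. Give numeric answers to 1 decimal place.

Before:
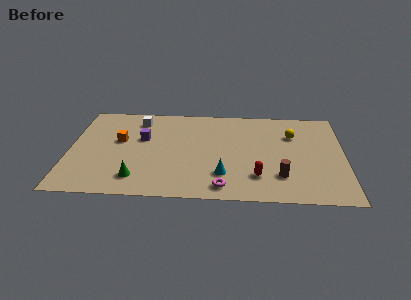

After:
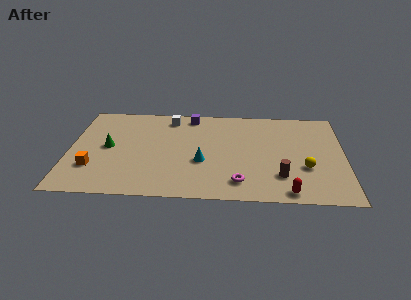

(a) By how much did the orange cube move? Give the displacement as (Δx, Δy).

(-1.4, -2.8)

From the two frames, the orange cube sits at roughly (2.8, 5.5) before and (1.4, 2.7) after.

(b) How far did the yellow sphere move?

3.4

From (12.6, 6.6) to (13.3, 3.3), the yellow sphere covered √(0.7² + 3.3²) ≈ 3.4 units.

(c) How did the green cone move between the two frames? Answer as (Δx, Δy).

(-1.7, 3.0)

The green cone started near (3.9, 1.8) and ended near (2.2, 4.8).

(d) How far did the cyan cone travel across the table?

1.7

The cyan cone was near (8.7, 2.4) before and (7.5, 3.6) after, so it travelled √(1.2² + 1.2²) ≈ 1.7 units.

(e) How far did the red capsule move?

2.2

The red capsule was near (10.6, 2.3) before and (12.3, 0.9) after, so it travelled √(1.7² + 1.4²) ≈ 2.2 units.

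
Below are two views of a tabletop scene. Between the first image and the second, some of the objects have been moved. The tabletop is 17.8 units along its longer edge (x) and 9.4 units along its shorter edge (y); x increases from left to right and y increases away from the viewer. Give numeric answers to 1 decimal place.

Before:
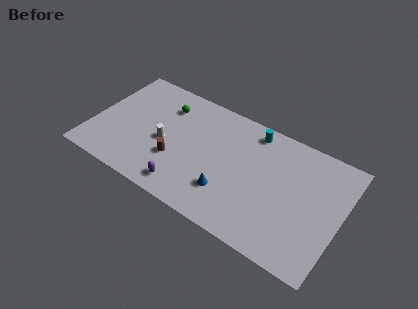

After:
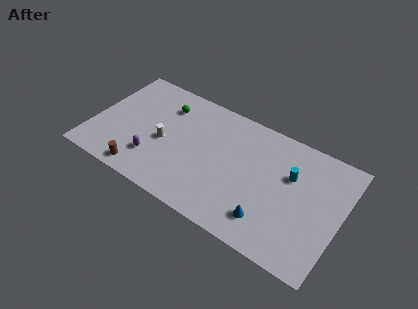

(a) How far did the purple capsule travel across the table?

2.7

From (7.2, 1.4) to (4.7, 2.5), the purple capsule covered √(2.5² + 1.1²) ≈ 2.7 units.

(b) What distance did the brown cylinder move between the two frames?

3.0

The brown cylinder moved from about (6.2, 3.2) to (4.1, 1.1), a distance of √(2.1² + 2.1²) ≈ 3.0.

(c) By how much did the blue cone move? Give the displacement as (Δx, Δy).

(3.0, -0.6)

The blue cone was at about (10.1, 2.6) and moved to about (13.1, 2.0).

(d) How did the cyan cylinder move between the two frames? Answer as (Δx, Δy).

(3.0, -2.1)

The cyan cylinder started near (11.1, 8.2) and ended near (14.1, 6.1).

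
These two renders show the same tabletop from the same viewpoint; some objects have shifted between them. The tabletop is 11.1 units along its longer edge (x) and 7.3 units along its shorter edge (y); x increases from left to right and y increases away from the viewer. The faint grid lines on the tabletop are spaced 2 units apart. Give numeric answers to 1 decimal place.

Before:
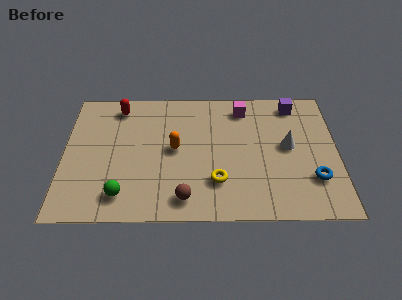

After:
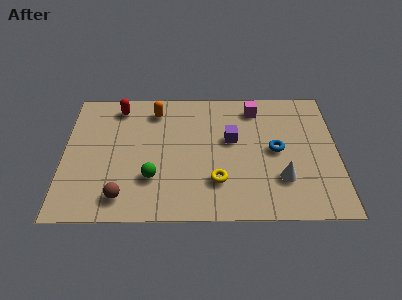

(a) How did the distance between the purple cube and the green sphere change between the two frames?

-4.8

The distance was about 8.6 in the first image and 3.8 in the second, so they moved 4.8 units closer together.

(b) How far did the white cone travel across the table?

1.8

The white cone moved from about (9.1, 3.9) to (8.8, 2.1), a distance of √(0.3² + 1.8²) ≈ 1.8.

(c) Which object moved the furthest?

the purple cube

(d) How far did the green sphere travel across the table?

1.5

From (2.4, 1.3) to (3.6, 2.2), the green sphere covered √(1.2² + 0.9²) ≈ 1.5 units.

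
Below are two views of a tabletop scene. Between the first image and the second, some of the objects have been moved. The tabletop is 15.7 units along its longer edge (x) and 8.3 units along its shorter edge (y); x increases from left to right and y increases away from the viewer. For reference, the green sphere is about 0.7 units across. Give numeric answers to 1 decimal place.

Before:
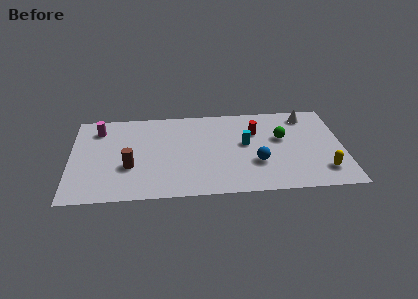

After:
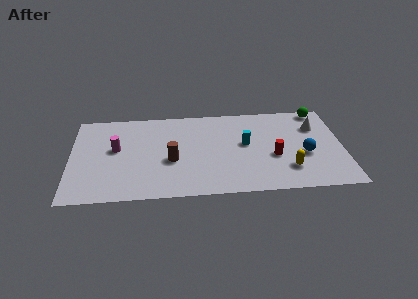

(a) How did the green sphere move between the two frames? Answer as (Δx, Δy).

(2.3, 2.5)

The green sphere was at about (12.2, 5.0) and moved to about (14.5, 7.5).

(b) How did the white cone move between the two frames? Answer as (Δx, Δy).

(0.5, -1.1)

The white cone started near (13.7, 7.0) and ended near (14.2, 5.9).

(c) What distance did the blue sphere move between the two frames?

2.9

From (10.7, 2.8) to (13.5, 3.4), the blue sphere covered √(2.8² + 0.6²) ≈ 2.9 units.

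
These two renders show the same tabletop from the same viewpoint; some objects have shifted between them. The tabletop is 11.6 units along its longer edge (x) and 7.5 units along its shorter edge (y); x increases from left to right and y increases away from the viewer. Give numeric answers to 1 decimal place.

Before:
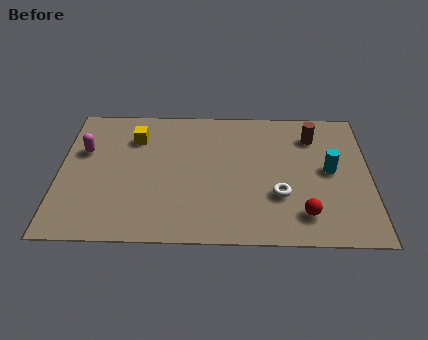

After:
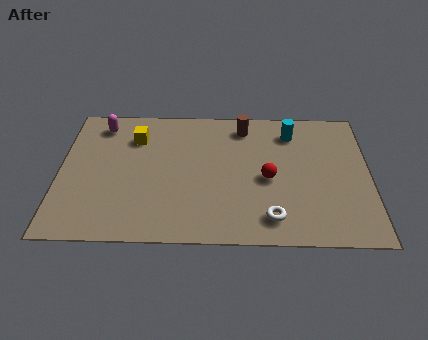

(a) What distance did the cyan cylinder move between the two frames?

2.5

The cyan cylinder moved from about (10.1, 3.9) to (8.7, 6.0), a distance of √(1.4² + 2.1²) ≈ 2.5.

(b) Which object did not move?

the yellow cube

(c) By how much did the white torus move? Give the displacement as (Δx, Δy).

(-0.3, -1.2)

From the two frames, the white torus sits at roughly (8.2, 2.5) before and (7.9, 1.3) after.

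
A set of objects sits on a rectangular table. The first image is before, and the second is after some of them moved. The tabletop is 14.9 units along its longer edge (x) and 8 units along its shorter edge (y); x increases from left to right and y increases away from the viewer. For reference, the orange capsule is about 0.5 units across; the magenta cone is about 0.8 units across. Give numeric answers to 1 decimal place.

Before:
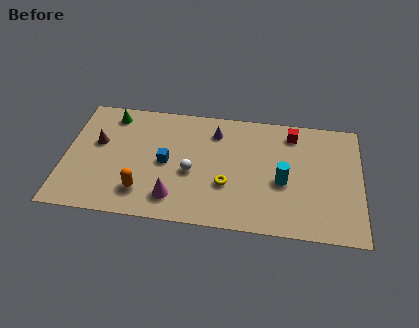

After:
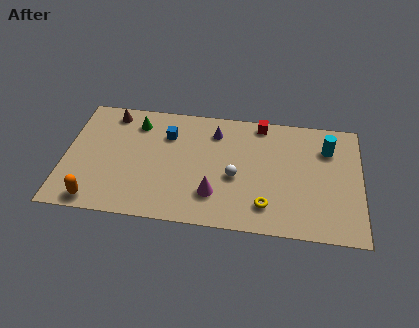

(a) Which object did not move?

the purple cone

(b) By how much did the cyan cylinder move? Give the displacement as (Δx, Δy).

(2.2, 2.5)

From the two frames, the cyan cylinder sits at roughly (11.0, 3.4) before and (13.2, 5.9) after.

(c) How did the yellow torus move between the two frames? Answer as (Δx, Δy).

(2.0, -1.1)

The yellow torus started near (8.2, 2.8) and ended near (10.2, 1.7).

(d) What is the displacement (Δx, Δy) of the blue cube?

(0.0, 1.9)

From the two frames, the blue cube sits at roughly (5.1, 3.9) before and (5.1, 5.8) after.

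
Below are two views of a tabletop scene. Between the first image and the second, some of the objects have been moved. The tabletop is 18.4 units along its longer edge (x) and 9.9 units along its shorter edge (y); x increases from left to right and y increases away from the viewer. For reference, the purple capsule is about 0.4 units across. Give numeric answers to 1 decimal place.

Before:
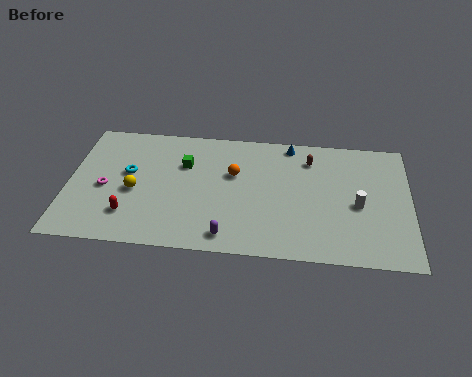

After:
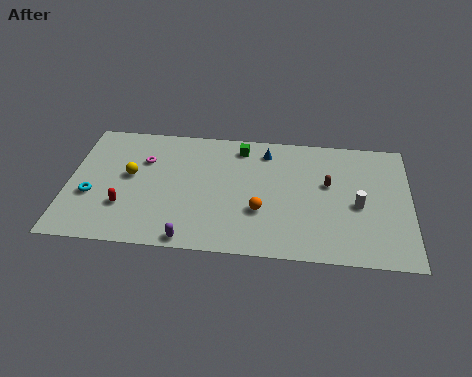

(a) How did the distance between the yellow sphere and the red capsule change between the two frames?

+0.6

The distance was about 1.9 in the first image and 2.5 in the second, so they moved 0.6 units further apart.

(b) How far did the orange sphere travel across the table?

3.2

From (8.9, 6.2) to (10.4, 3.4), the orange sphere covered √(1.5² + 2.8²) ≈ 3.2 units.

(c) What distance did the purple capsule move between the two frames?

2.1

The purple capsule moved from about (8.7, 1.3) to (6.7, 0.8), a distance of √(2.0² + 0.5²) ≈ 2.1.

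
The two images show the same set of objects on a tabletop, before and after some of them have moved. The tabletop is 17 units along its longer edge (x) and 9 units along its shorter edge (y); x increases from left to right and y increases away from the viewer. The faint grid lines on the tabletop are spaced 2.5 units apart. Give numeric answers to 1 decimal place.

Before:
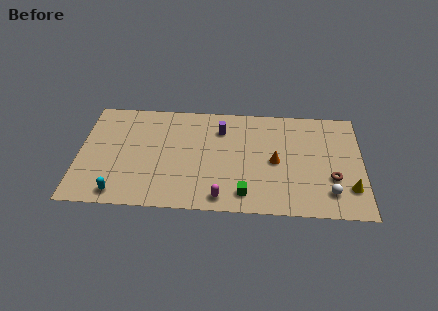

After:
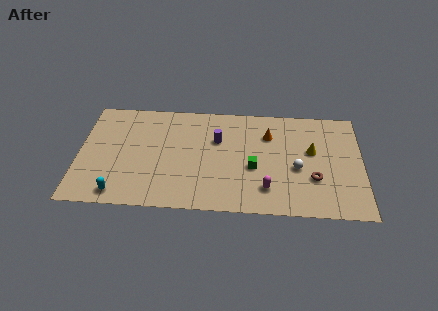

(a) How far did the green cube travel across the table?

2.3

The green cube was near (10.0, 1.5) before and (10.5, 3.7) after, so it travelled √(0.5² + 2.2²) ≈ 2.3 units.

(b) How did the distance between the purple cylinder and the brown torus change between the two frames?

-1.2

The distance was about 7.7 in the first image and 6.5 in the second, so they moved 1.2 units closer together.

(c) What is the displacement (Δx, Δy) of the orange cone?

(-0.4, 2.2)

The orange cone was at about (11.8, 4.3) and moved to about (11.4, 6.5).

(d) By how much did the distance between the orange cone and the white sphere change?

-0.8

The distance was about 4.0 in the first image and 3.2 in the second, so they moved 0.8 units closer together.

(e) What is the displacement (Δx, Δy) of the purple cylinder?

(-0.2, -0.9)

From the two frames, the purple cylinder sits at roughly (8.5, 6.8) before and (8.3, 5.9) after.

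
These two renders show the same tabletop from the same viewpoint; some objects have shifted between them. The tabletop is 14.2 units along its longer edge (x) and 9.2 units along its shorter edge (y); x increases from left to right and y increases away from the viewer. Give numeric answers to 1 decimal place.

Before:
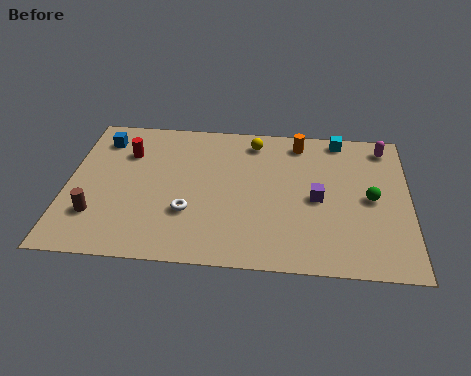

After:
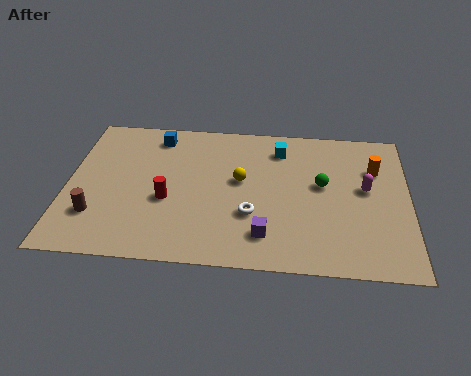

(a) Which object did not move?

the brown cylinder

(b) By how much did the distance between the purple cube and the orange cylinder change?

+2.7

The distance was about 3.7 in the first image and 6.4 in the second, so they moved 2.7 units further apart.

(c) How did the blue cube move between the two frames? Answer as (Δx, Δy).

(2.3, 0.4)

The blue cube started near (1.3, 7.4) and ended near (3.6, 7.8).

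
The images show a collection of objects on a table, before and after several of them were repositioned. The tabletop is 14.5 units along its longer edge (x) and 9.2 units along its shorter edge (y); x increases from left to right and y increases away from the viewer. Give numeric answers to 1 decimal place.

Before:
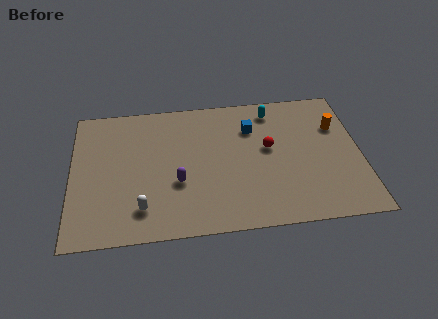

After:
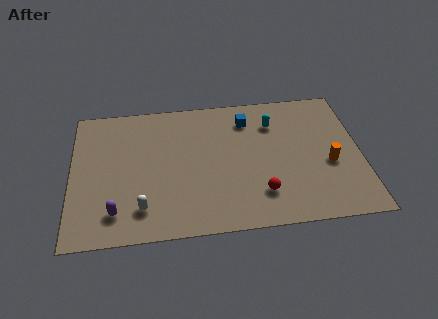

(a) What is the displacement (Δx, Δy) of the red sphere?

(-0.5, -3.0)

From the two frames, the red sphere sits at roughly (9.9, 5.2) before and (9.4, 2.2) after.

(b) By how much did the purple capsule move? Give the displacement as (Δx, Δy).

(-3.1, -1.6)

The purple capsule was at about (5.3, 3.4) and moved to about (2.2, 1.8).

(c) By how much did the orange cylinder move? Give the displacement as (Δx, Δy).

(-0.5, -2.5)

From the two frames, the orange cylinder sits at roughly (13.4, 6.3) before and (12.9, 3.8) after.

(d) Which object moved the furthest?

the purple capsule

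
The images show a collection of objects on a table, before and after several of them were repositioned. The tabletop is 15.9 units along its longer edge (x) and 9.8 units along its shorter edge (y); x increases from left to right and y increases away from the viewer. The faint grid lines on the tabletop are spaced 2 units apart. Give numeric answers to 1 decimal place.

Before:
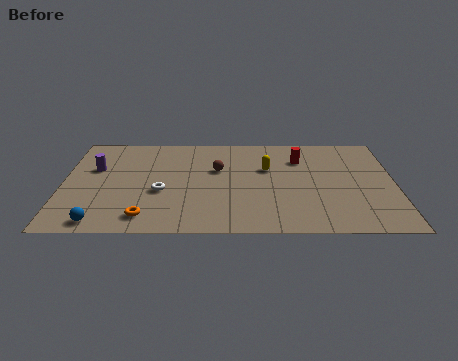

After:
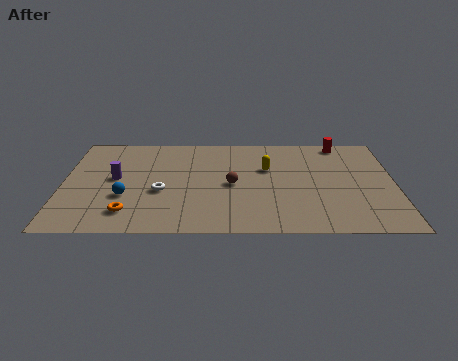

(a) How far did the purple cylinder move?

1.4

From (1.5, 6.2) to (2.5, 5.2), the purple cylinder covered √(1.0² + 1.0²) ≈ 1.4 units.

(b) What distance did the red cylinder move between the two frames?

2.6

The red cylinder was near (11.4, 7.2) before and (13.4, 8.8) after, so it travelled √(2.0² + 1.6²) ≈ 2.6 units.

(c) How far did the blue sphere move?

2.6

From (1.9, 1.0) to (3.0, 3.4), the blue sphere covered √(1.1² + 2.4²) ≈ 2.6 units.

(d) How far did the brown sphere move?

1.7

From (7.4, 6.1) to (8.1, 4.6), the brown sphere covered √(0.7² + 1.5²) ≈ 1.7 units.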